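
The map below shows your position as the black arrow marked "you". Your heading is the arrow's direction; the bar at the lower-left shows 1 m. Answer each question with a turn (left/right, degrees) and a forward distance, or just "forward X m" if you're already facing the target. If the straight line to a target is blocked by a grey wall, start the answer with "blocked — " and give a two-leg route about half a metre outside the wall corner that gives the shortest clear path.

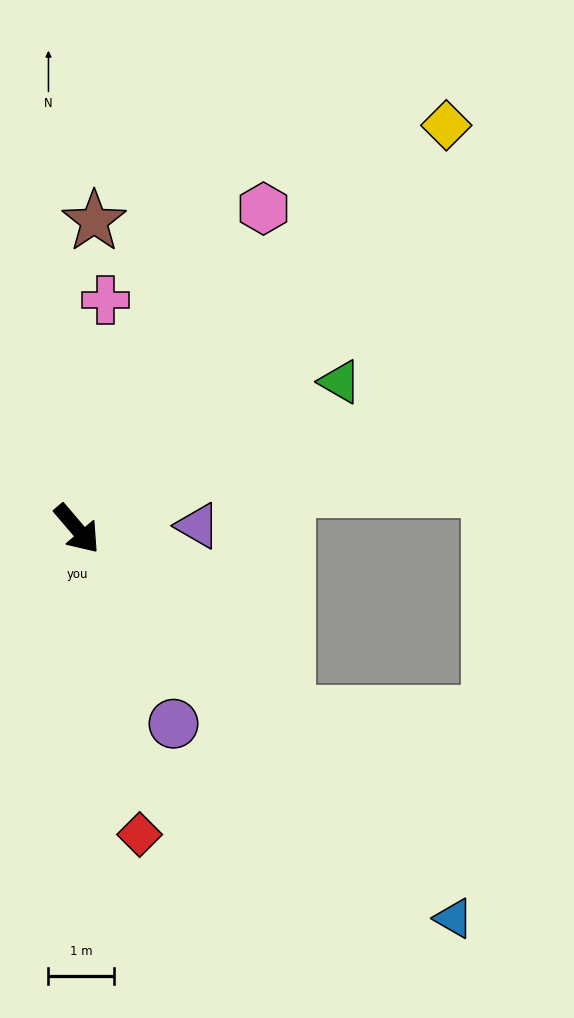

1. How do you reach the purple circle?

turn right 14°, forward 3.3 m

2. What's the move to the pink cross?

turn left 132°, forward 3.5 m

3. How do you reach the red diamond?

turn right 29°, forward 4.8 m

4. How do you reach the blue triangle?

turn left 4°, forward 8.3 m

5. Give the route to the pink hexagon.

turn left 109°, forward 5.7 m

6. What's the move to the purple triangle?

turn left 51°, forward 1.9 m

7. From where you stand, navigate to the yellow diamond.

turn left 97°, forward 8.4 m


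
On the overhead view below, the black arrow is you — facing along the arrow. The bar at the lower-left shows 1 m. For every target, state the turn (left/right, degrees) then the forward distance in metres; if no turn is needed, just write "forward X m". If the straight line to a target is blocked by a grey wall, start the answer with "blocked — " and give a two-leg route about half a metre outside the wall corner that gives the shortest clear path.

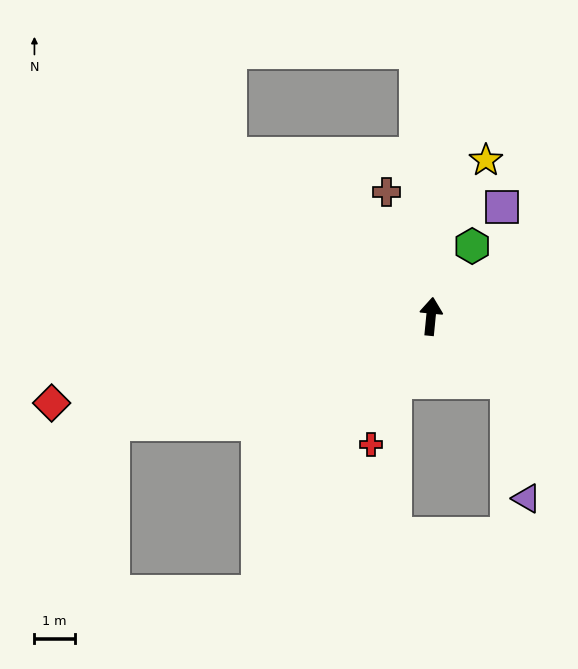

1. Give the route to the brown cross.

turn left 25°, forward 3.3 m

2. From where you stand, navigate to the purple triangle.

blocked — turn right 125°, forward 2.5 m, then turn right 40°, forward 2.9 m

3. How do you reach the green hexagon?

turn right 25°, forward 2.0 m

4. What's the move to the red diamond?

turn left 108°, forward 9.6 m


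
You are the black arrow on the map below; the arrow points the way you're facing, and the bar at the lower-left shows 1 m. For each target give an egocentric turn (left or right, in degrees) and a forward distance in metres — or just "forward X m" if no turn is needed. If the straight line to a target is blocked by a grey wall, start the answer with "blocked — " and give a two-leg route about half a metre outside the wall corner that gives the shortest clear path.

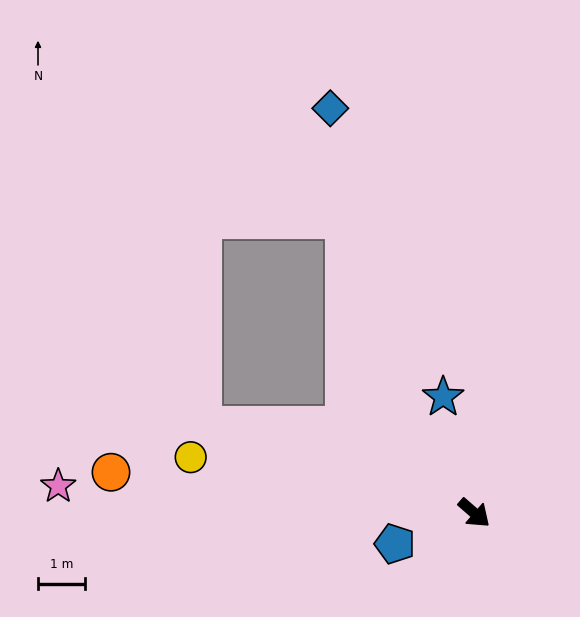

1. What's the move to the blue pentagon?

turn right 118°, forward 1.8 m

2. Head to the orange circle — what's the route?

turn right 145°, forward 7.8 m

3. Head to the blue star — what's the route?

turn left 146°, forward 2.5 m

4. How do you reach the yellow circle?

turn right 150°, forward 6.1 m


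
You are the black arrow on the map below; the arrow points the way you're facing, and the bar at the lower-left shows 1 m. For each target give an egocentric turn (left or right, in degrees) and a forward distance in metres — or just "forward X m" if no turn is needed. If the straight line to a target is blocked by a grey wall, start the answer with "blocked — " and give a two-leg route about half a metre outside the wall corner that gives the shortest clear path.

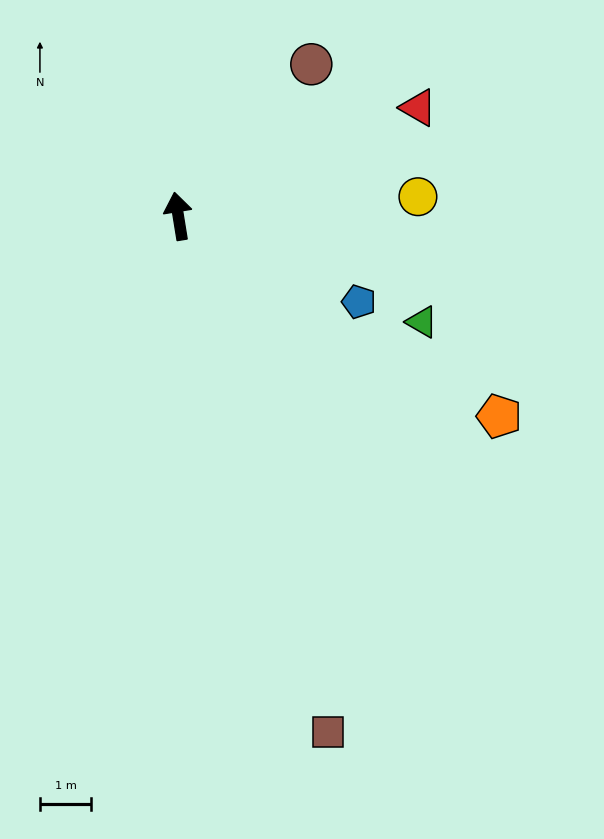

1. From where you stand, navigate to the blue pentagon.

turn right 125°, forward 3.9 m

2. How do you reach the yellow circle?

turn right 95°, forward 4.7 m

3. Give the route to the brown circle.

turn right 50°, forward 3.9 m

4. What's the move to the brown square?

turn right 173°, forward 10.5 m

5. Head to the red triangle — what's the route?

turn right 75°, forward 5.1 m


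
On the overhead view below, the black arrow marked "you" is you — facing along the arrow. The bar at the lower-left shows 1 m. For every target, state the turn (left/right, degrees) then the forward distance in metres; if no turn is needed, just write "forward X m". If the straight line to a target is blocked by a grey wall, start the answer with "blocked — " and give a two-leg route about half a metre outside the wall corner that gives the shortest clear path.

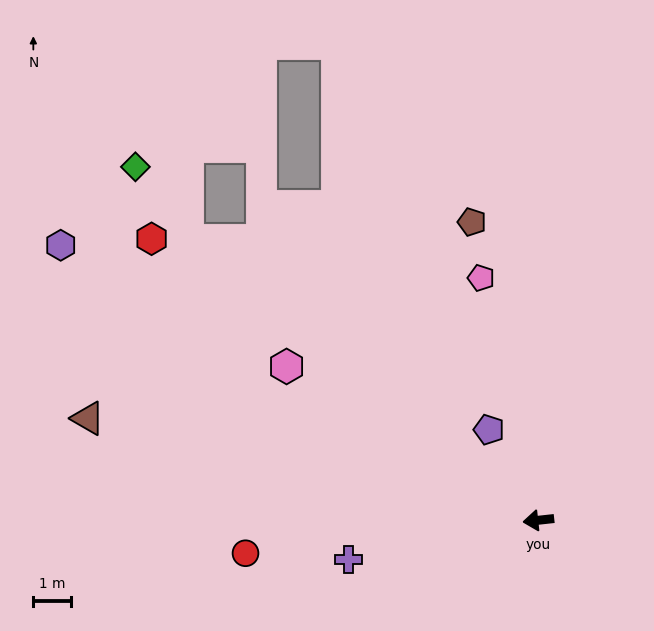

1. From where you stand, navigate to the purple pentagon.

turn right 68°, forward 2.8 m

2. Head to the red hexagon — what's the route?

turn right 42°, forward 12.8 m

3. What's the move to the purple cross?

turn left 5°, forward 5.2 m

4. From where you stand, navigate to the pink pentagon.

turn right 83°, forward 6.7 m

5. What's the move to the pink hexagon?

turn right 38°, forward 7.9 m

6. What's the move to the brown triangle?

turn right 19°, forward 12.4 m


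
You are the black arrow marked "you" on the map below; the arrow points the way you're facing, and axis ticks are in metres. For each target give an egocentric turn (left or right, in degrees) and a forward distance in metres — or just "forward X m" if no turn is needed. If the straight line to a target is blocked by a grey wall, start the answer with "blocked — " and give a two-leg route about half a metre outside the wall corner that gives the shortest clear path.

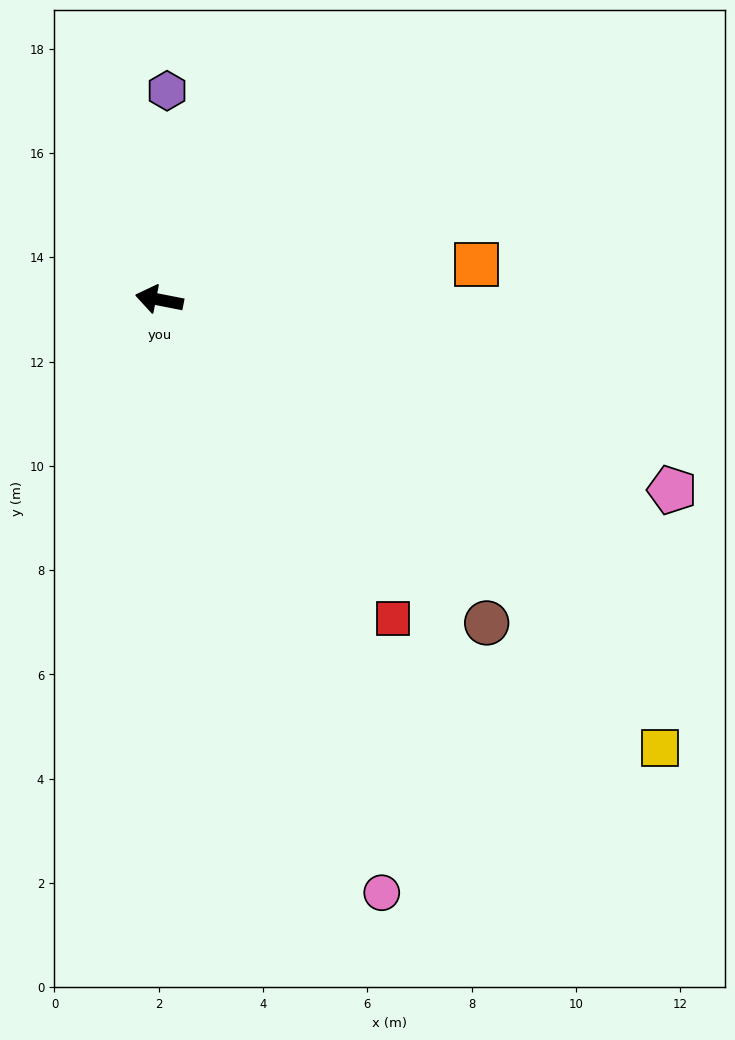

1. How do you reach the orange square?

turn right 163°, forward 6.1 m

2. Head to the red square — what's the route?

turn left 137°, forward 7.6 m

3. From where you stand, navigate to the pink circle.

turn left 122°, forward 12.1 m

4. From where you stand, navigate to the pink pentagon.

turn left 171°, forward 10.5 m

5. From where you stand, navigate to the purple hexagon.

turn right 81°, forward 4.0 m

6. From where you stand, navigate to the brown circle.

turn left 146°, forward 8.8 m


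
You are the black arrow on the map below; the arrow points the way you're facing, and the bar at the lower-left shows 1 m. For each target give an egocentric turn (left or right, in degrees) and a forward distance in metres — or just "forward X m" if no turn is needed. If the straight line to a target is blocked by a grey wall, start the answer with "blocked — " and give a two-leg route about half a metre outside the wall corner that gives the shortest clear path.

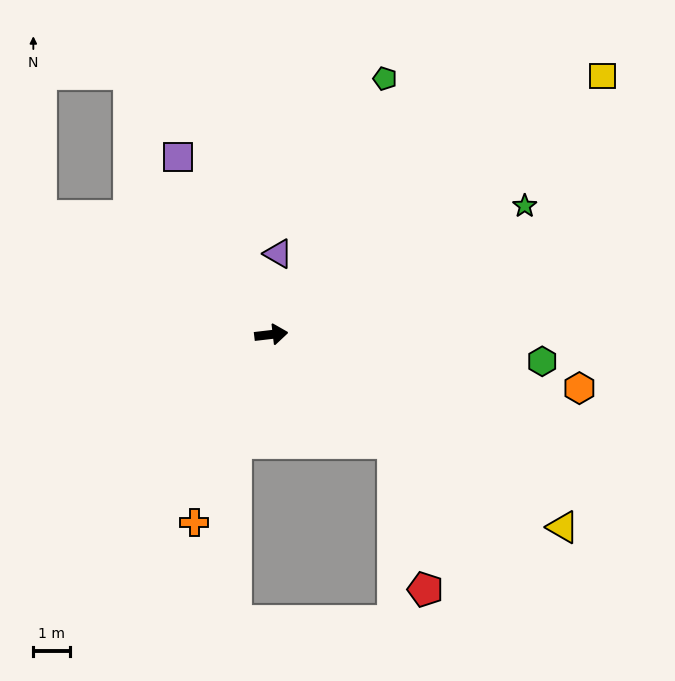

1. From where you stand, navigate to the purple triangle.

turn left 78°, forward 2.2 m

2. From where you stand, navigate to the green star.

turn left 20°, forward 7.7 m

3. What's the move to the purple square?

turn left 111°, forward 5.4 m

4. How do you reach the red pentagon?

blocked — turn right 49°, forward 4.4 m, then turn right 35°, forward 4.1 m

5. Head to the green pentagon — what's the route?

turn left 59°, forward 7.6 m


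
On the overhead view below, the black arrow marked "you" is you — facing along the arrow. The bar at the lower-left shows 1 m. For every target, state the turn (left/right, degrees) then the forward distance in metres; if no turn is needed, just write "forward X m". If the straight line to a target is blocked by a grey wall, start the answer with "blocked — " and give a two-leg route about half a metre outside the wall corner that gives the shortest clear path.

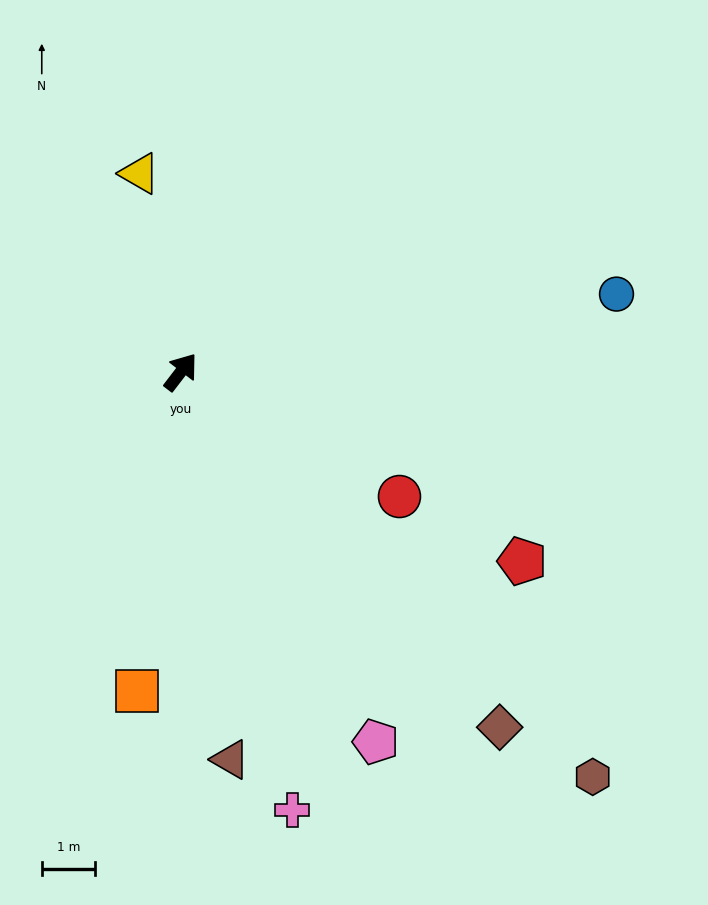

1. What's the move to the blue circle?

turn right 42°, forward 8.3 m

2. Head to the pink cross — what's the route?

turn right 128°, forward 8.5 m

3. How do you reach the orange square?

turn right 150°, forward 6.0 m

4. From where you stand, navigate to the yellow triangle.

turn left 49°, forward 3.8 m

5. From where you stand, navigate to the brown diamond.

turn right 101°, forward 8.9 m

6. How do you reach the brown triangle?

turn right 135°, forward 7.3 m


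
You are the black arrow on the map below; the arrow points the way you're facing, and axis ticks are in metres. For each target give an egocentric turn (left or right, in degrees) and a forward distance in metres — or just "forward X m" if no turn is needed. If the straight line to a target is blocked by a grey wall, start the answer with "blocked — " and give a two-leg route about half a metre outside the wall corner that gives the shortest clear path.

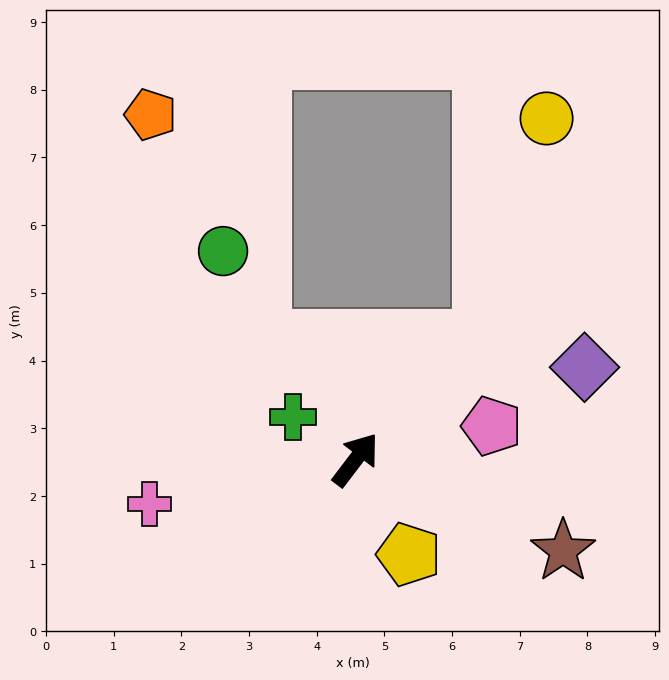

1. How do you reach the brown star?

turn right 76°, forward 3.3 m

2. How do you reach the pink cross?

turn left 139°, forward 3.1 m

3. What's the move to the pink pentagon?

turn right 39°, forward 2.1 m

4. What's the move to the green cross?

turn left 93°, forward 1.1 m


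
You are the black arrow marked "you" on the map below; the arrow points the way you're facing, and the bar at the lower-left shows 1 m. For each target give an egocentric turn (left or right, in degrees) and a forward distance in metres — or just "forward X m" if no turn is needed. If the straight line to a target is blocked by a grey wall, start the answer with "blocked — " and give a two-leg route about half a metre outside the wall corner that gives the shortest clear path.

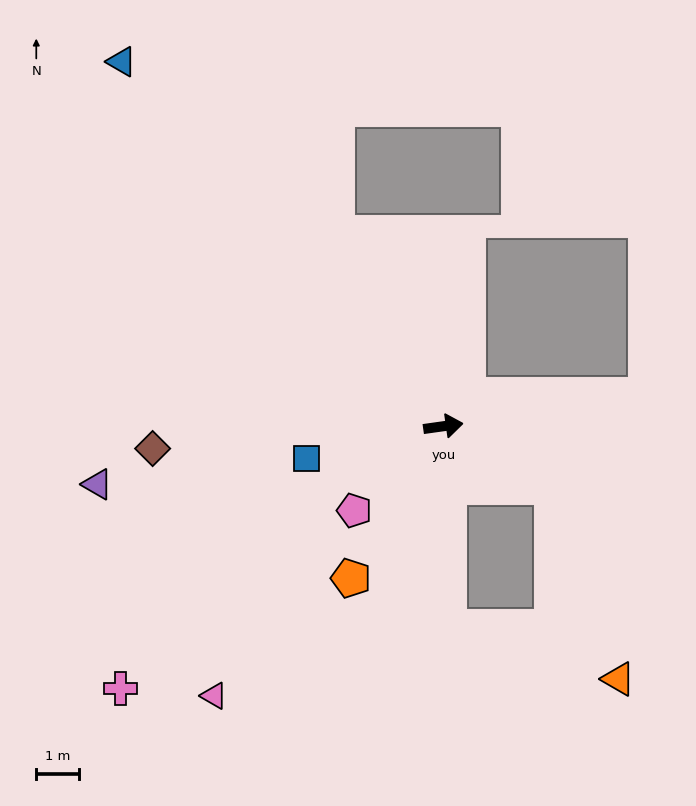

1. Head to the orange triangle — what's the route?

blocked — turn right 37°, forward 2.9 m, then turn right 42°, forward 4.7 m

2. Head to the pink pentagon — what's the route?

turn right 145°, forward 2.9 m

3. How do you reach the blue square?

turn right 175°, forward 3.3 m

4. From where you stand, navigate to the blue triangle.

turn left 123°, forward 11.3 m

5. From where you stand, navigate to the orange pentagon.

turn right 129°, forward 4.1 m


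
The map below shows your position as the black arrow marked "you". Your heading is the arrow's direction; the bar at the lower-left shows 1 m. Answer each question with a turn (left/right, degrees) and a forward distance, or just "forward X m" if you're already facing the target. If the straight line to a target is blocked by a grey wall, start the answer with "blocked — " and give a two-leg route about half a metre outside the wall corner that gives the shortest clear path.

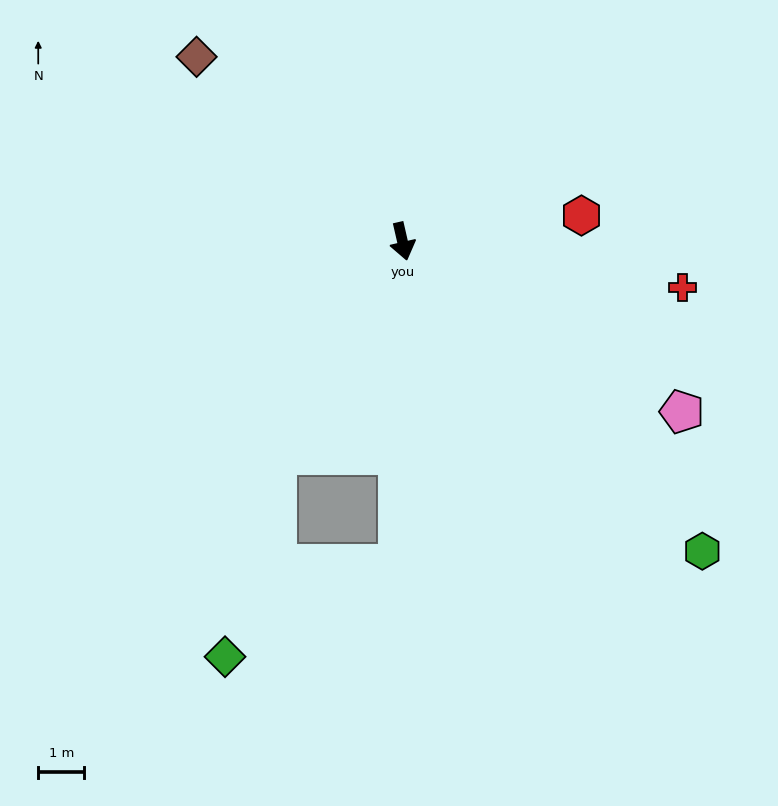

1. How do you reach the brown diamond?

turn right 145°, forward 6.0 m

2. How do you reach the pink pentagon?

turn left 46°, forward 7.1 m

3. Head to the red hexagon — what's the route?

turn left 85°, forward 3.9 m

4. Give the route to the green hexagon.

turn left 31°, forward 9.3 m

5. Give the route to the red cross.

turn left 68°, forward 6.1 m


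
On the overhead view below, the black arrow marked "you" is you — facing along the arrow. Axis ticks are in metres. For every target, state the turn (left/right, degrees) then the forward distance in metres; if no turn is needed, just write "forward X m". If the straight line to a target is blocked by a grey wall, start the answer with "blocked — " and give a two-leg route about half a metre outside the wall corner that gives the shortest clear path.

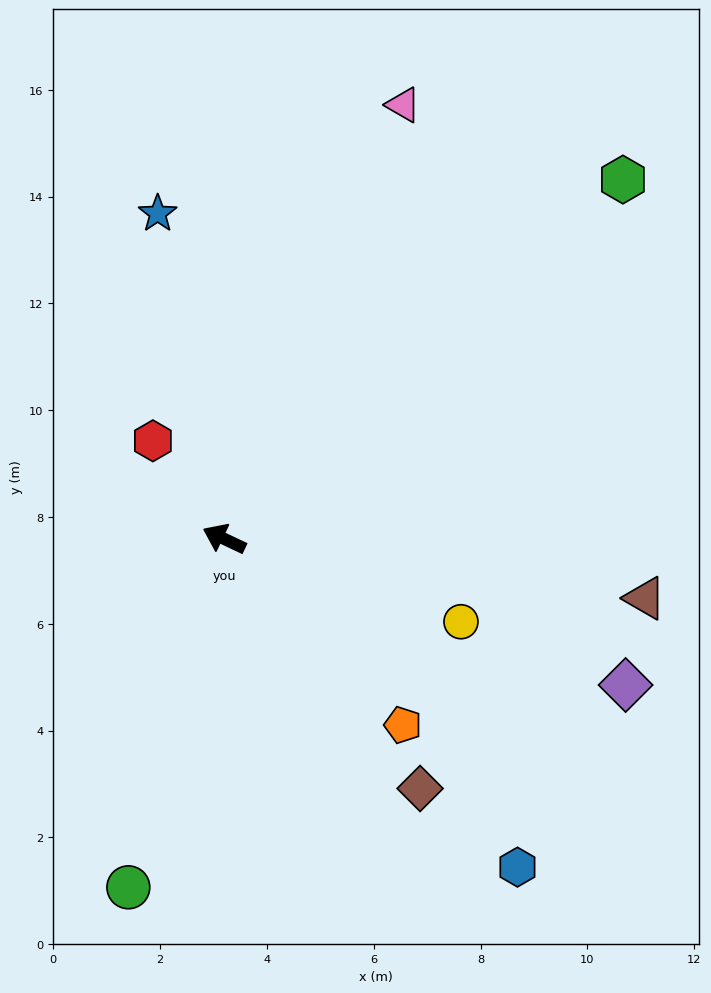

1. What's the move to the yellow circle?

turn right 174°, forward 4.7 m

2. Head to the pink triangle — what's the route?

turn right 87°, forward 8.8 m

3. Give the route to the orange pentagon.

turn left 159°, forward 4.8 m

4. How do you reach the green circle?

turn left 100°, forward 6.8 m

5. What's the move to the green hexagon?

turn right 113°, forward 10.1 m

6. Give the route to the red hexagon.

turn right 29°, forward 2.3 m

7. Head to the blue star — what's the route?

turn right 53°, forward 6.2 m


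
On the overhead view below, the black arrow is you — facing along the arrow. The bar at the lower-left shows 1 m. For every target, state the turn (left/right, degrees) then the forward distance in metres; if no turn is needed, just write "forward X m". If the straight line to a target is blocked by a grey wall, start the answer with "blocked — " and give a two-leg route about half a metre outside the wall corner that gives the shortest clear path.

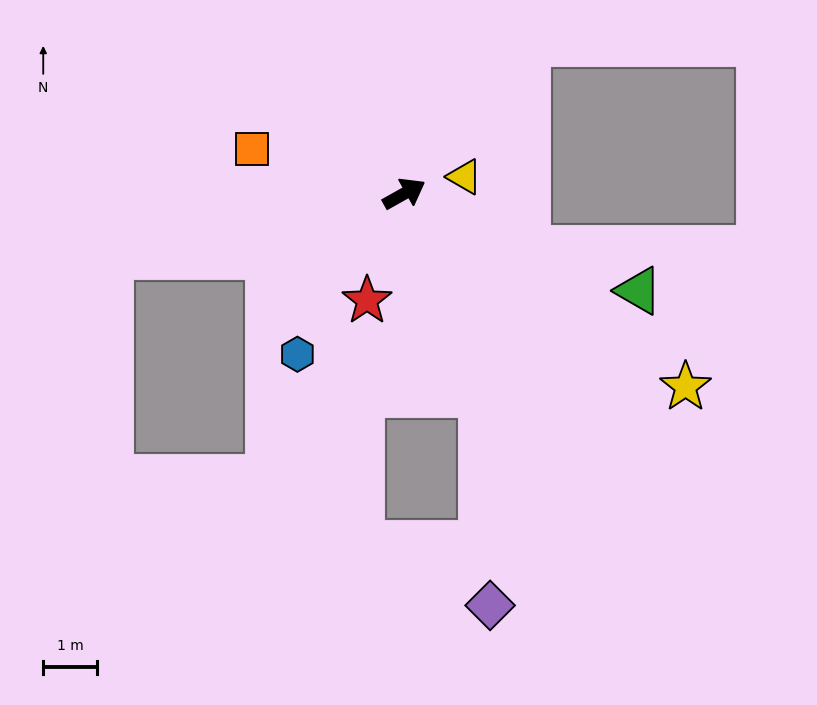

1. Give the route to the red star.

turn right 139°, forward 2.1 m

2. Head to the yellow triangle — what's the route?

turn right 14°, forward 1.2 m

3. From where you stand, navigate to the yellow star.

turn right 64°, forward 6.4 m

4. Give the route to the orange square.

turn left 134°, forward 3.0 m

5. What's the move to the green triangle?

turn right 52°, forward 4.7 m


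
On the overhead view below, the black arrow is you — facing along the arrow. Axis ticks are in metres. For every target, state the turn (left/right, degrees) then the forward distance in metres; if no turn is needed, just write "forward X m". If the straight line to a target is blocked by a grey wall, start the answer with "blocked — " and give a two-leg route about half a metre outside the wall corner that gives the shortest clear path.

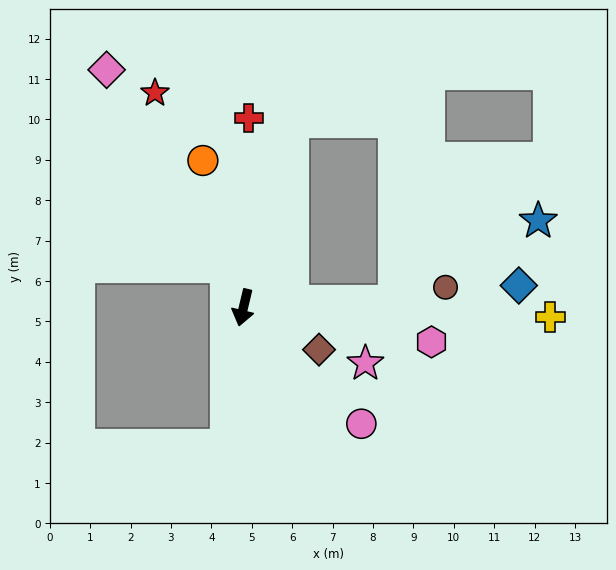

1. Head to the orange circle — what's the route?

turn right 151°, forward 3.8 m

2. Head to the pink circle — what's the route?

turn left 59°, forward 4.1 m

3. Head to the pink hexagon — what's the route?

turn left 93°, forward 4.7 m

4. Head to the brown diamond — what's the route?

turn left 74°, forward 2.1 m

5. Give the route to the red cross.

turn right 168°, forward 4.7 m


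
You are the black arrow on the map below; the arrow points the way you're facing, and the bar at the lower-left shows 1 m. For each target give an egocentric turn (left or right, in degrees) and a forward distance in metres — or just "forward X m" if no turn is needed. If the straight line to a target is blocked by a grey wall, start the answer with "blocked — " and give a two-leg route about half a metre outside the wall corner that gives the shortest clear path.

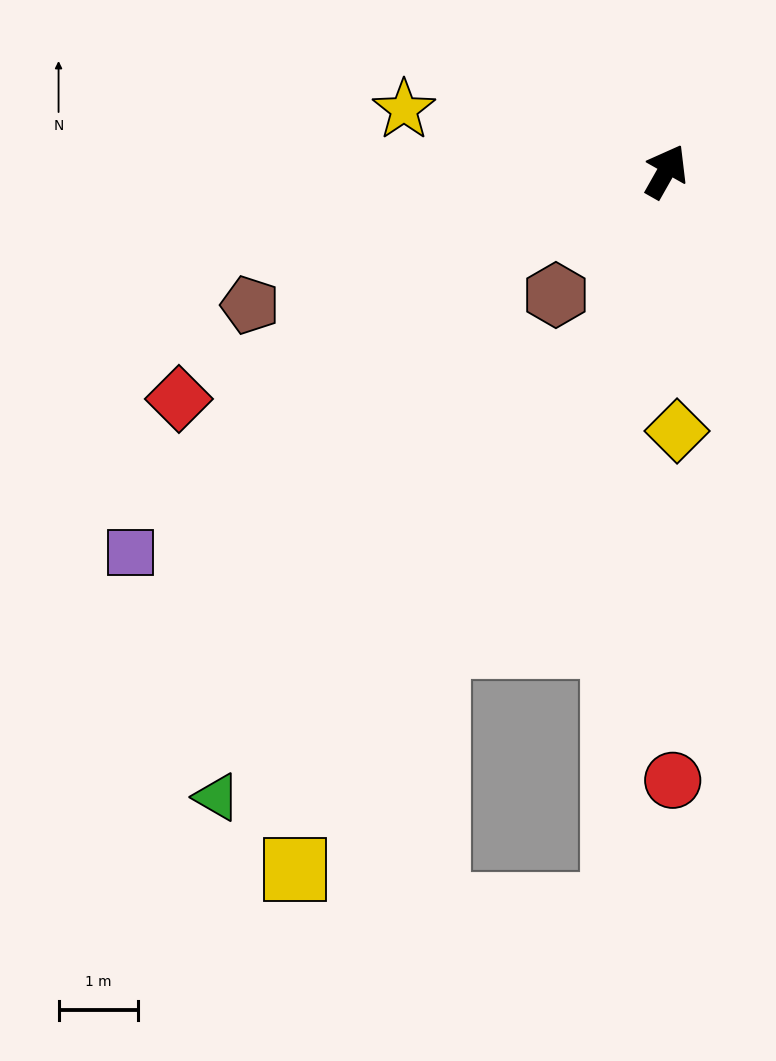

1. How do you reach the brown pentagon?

turn left 137°, forward 5.5 m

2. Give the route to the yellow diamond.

turn right 148°, forward 3.3 m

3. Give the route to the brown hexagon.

turn left 168°, forward 2.1 m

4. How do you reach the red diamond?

turn left 145°, forward 6.8 m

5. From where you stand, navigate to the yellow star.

turn left 106°, forward 3.4 m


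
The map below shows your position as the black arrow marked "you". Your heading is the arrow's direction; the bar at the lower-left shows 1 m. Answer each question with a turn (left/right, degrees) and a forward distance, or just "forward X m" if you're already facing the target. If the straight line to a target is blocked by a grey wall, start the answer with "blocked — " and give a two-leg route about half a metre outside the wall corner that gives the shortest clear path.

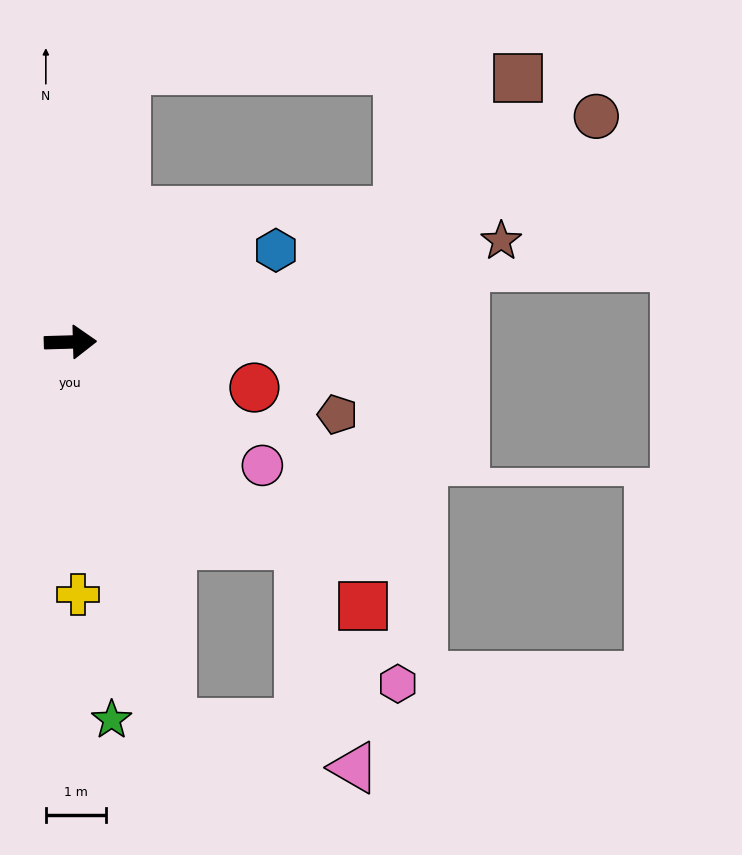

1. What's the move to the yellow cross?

turn right 90°, forward 4.2 m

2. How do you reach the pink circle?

turn right 34°, forward 3.8 m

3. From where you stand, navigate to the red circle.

turn right 16°, forward 3.2 m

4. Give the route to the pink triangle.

blocked — turn right 43°, forward 5.1 m, then turn right 35°, forward 3.8 m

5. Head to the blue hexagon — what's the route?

turn left 22°, forward 3.8 m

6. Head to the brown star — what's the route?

turn left 12°, forward 7.4 m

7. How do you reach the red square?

turn right 44°, forward 6.6 m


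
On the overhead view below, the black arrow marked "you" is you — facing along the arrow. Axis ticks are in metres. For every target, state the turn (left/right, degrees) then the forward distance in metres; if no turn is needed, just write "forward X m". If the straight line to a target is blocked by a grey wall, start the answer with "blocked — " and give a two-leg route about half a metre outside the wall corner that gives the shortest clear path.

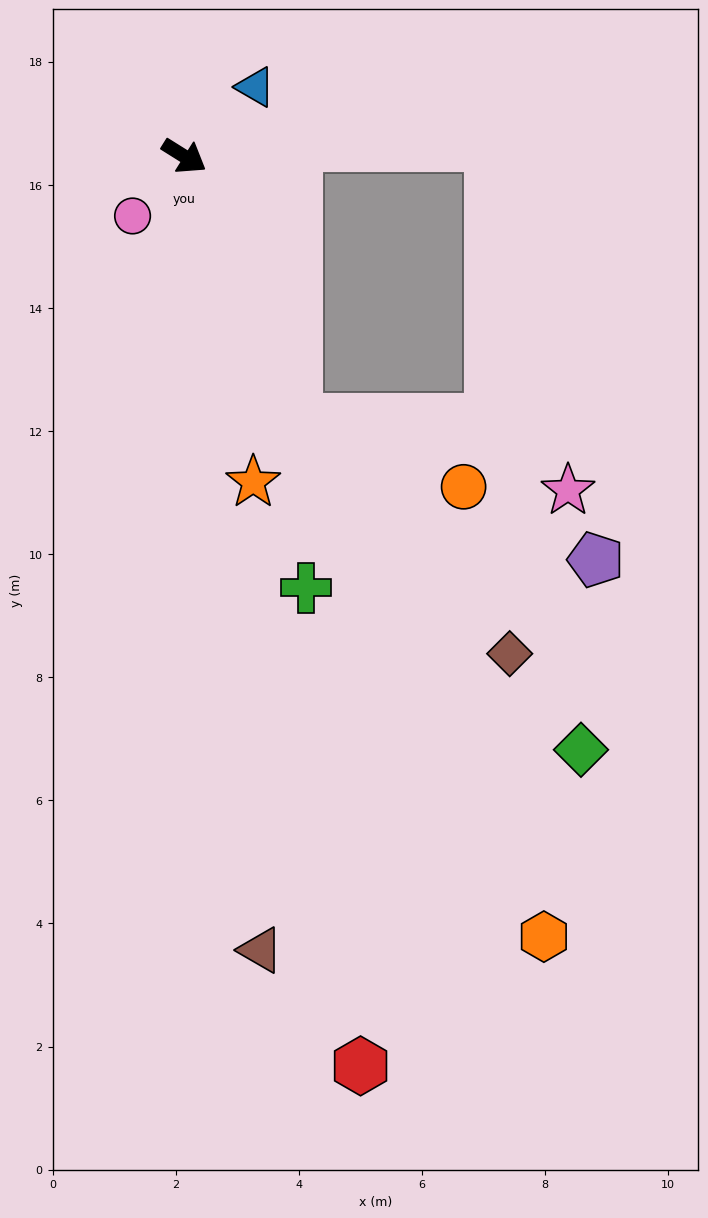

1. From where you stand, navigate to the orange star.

turn right 46°, forward 5.4 m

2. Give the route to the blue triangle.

turn left 76°, forward 1.6 m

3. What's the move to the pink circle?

turn right 99°, forward 1.3 m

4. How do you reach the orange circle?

blocked — turn right 35°, forward 4.7 m, then turn left 45°, forward 2.9 m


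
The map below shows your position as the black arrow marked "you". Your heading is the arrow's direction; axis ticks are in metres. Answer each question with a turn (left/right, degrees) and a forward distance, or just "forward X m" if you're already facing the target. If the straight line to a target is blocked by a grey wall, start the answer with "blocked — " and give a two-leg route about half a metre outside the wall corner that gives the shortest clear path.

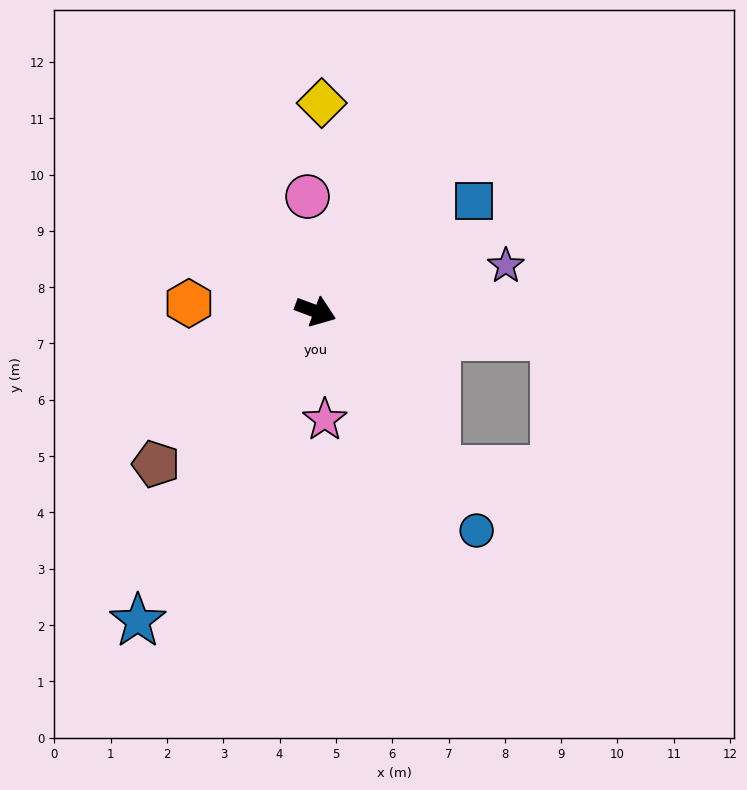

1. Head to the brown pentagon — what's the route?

turn right 116°, forward 3.9 m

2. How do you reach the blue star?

turn right 100°, forward 6.3 m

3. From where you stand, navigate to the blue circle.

turn right 33°, forward 4.8 m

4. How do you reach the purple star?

turn left 34°, forward 3.5 m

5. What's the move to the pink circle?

turn left 114°, forward 2.0 m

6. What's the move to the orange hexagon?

turn right 163°, forward 2.3 m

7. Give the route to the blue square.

turn left 55°, forward 3.4 m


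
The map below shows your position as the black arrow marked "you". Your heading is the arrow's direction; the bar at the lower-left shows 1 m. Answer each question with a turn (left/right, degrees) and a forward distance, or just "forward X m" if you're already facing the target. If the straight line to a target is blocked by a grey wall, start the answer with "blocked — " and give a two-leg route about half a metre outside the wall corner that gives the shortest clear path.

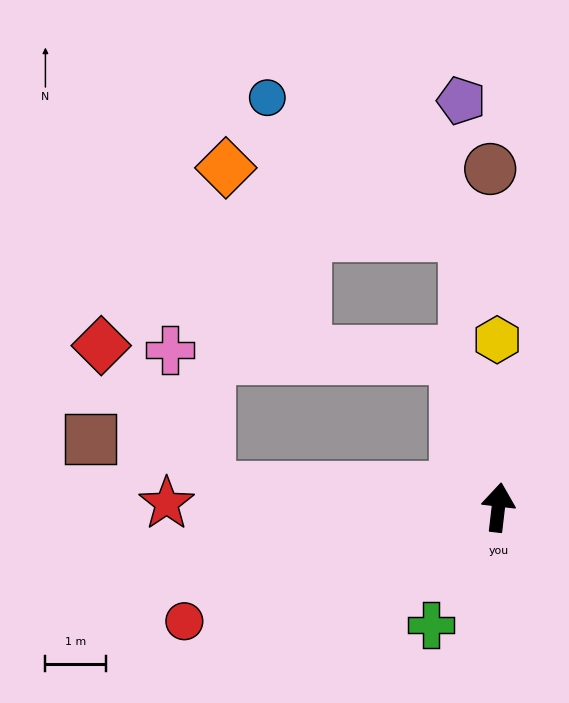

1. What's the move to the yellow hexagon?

turn left 7°, forward 2.7 m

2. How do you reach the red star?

turn left 96°, forward 5.4 m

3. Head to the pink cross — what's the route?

blocked — turn left 93°, forward 4.7 m, then turn right 70°, forward 2.3 m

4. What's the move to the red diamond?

blocked — turn left 93°, forward 4.7 m, then turn right 49°, forward 2.9 m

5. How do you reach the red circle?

turn left 117°, forward 5.5 m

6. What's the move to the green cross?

turn left 157°, forward 2.2 m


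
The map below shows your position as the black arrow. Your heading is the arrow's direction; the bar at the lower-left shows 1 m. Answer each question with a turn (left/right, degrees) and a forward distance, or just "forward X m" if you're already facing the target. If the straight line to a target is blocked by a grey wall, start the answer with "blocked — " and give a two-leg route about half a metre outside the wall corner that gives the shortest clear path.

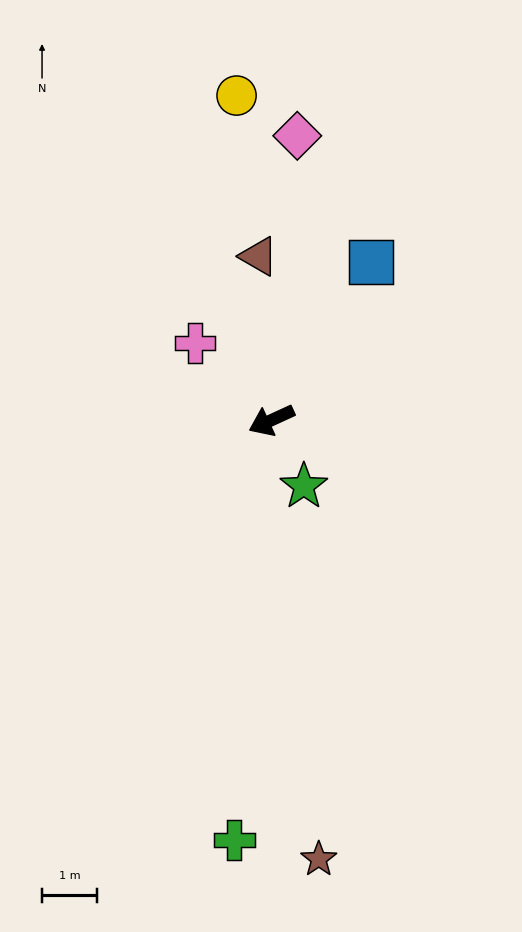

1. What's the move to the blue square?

turn right 147°, forward 3.4 m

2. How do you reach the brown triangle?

turn right 110°, forward 3.0 m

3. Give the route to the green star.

turn left 91°, forward 1.3 m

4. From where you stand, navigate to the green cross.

turn left 60°, forward 7.7 m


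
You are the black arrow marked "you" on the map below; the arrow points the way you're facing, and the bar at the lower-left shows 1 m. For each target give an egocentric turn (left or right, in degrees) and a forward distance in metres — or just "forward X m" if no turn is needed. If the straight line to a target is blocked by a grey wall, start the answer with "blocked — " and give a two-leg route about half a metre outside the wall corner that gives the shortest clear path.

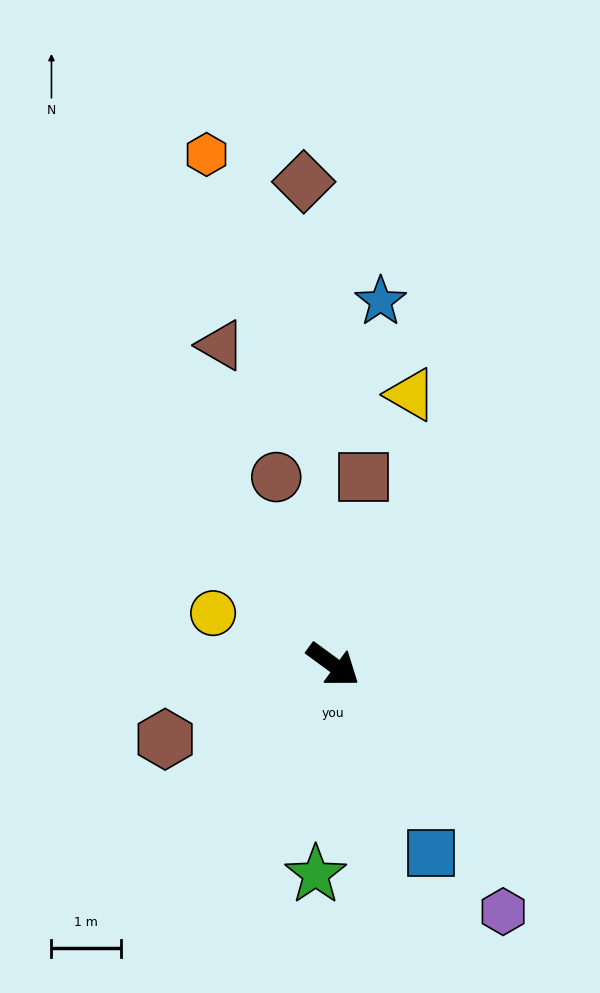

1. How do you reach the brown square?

turn left 117°, forward 2.7 m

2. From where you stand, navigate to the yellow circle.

turn right 167°, forward 1.9 m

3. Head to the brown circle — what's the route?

turn left 143°, forward 2.8 m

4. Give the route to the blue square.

turn right 26°, forward 3.1 m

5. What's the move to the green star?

turn right 58°, forward 3.0 m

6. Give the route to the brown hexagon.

turn right 120°, forward 2.7 m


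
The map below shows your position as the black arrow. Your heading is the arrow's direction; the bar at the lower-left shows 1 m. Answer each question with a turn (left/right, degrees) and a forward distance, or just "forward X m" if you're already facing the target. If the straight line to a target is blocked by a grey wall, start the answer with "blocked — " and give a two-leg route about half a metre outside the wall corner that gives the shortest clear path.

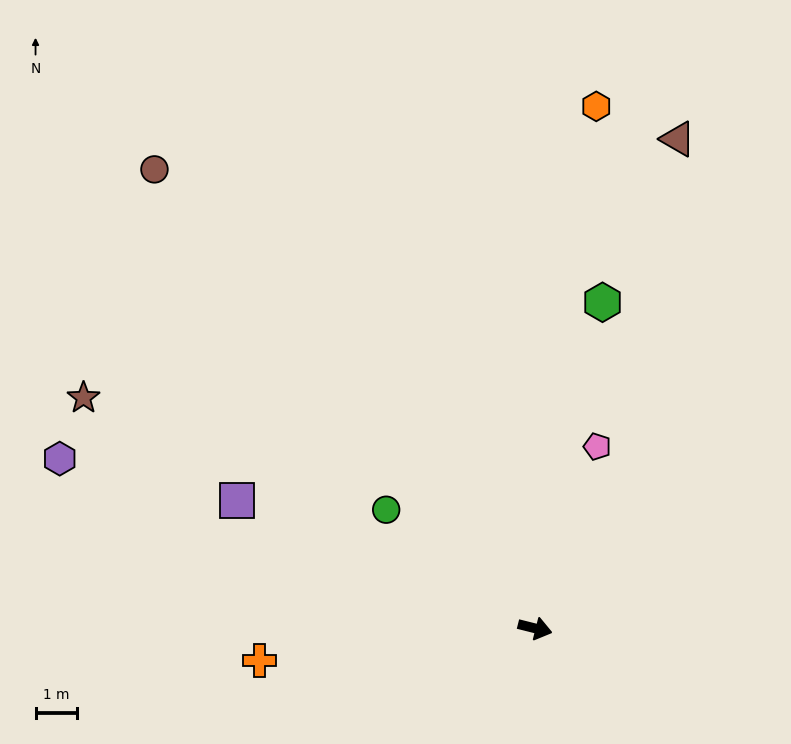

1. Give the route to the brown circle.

turn left 144°, forward 14.5 m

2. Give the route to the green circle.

turn left 156°, forward 4.6 m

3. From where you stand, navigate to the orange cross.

turn right 159°, forward 6.7 m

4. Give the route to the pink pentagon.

turn left 85°, forward 4.7 m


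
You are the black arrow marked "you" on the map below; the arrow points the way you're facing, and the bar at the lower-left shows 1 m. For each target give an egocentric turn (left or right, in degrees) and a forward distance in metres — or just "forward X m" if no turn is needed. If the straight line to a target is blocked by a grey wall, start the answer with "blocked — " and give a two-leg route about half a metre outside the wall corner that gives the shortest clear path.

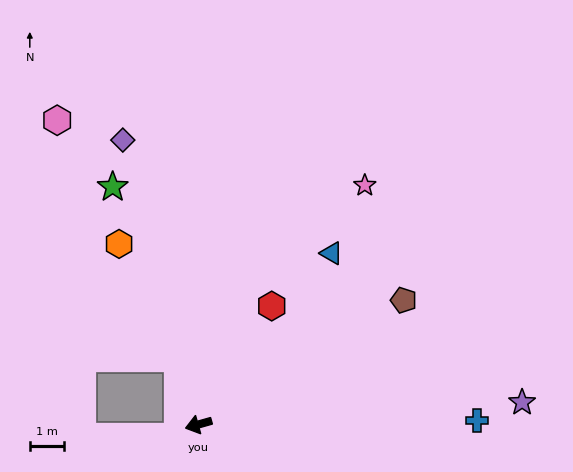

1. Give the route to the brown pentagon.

turn right 165°, forward 7.0 m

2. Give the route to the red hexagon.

turn right 138°, forward 4.0 m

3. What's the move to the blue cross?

turn left 165°, forward 8.1 m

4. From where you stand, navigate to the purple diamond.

turn right 91°, forward 8.5 m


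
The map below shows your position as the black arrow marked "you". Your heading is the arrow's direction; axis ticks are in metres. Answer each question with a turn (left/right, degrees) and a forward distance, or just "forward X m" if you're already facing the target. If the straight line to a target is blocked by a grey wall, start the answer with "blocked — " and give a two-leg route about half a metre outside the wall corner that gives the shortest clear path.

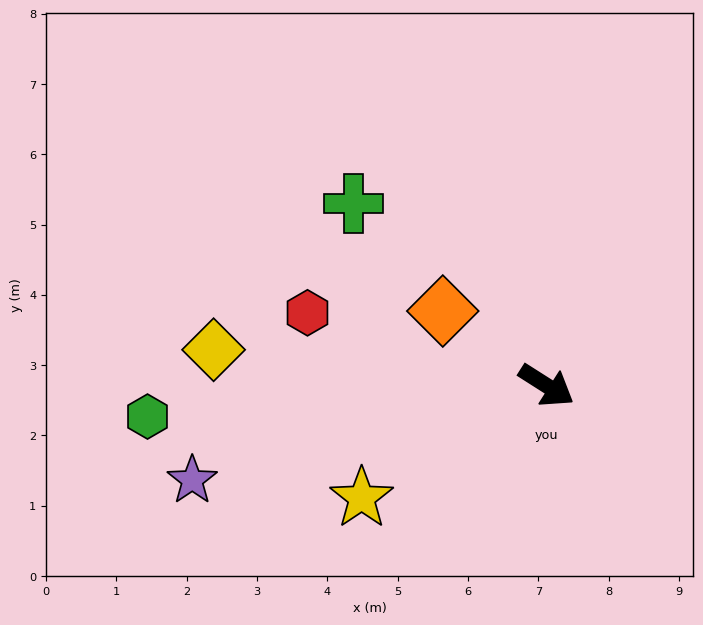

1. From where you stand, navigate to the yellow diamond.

turn right 154°, forward 4.8 m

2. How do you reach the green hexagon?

turn right 143°, forward 5.7 m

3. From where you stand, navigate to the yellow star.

turn right 116°, forward 3.1 m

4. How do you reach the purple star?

turn right 133°, forward 5.2 m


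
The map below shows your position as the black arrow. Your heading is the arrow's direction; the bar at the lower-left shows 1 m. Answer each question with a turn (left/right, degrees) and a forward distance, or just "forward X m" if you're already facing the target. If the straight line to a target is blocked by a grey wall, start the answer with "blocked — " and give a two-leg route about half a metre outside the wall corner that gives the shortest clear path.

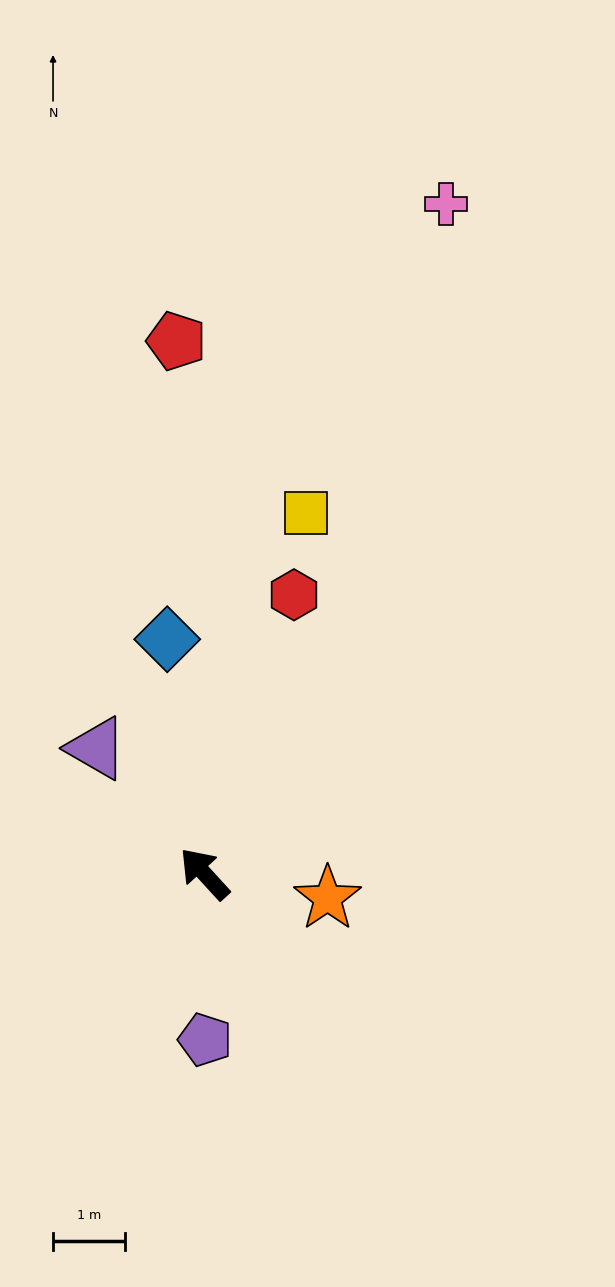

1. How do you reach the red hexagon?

turn right 60°, forward 4.1 m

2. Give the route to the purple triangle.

forward 2.3 m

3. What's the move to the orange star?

turn right 144°, forward 1.8 m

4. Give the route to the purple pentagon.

turn left 138°, forward 2.3 m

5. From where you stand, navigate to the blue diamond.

turn right 33°, forward 3.3 m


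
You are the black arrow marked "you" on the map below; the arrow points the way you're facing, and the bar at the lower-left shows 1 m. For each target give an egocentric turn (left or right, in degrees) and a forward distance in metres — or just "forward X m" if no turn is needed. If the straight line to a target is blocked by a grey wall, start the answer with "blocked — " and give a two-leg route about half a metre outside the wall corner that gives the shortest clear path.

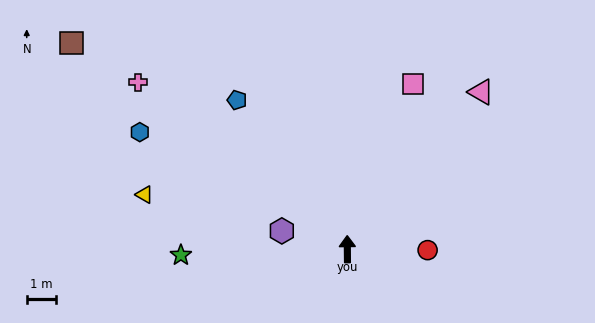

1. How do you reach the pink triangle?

turn right 41°, forward 7.1 m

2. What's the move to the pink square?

turn right 22°, forward 6.1 m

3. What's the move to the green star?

turn left 91°, forward 5.7 m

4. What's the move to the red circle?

turn right 91°, forward 2.8 m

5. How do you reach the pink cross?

turn left 51°, forward 9.2 m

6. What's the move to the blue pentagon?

turn left 36°, forward 6.4 m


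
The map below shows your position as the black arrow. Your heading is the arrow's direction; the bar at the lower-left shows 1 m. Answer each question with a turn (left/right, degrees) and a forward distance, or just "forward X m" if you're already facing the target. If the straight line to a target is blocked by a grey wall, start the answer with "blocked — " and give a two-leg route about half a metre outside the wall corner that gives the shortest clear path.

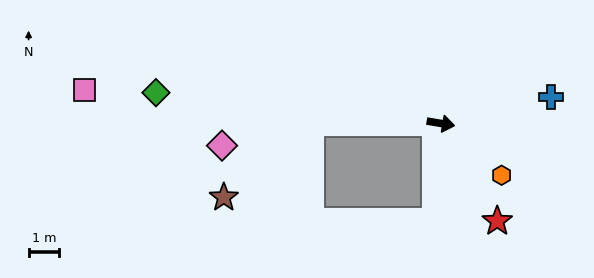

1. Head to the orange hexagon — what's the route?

turn right 31°, forward 2.6 m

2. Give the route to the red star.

turn right 50°, forward 3.7 m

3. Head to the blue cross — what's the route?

turn left 23°, forward 3.7 m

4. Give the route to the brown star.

blocked — turn right 171°, forward 4.2 m, then turn left 41°, forward 3.7 m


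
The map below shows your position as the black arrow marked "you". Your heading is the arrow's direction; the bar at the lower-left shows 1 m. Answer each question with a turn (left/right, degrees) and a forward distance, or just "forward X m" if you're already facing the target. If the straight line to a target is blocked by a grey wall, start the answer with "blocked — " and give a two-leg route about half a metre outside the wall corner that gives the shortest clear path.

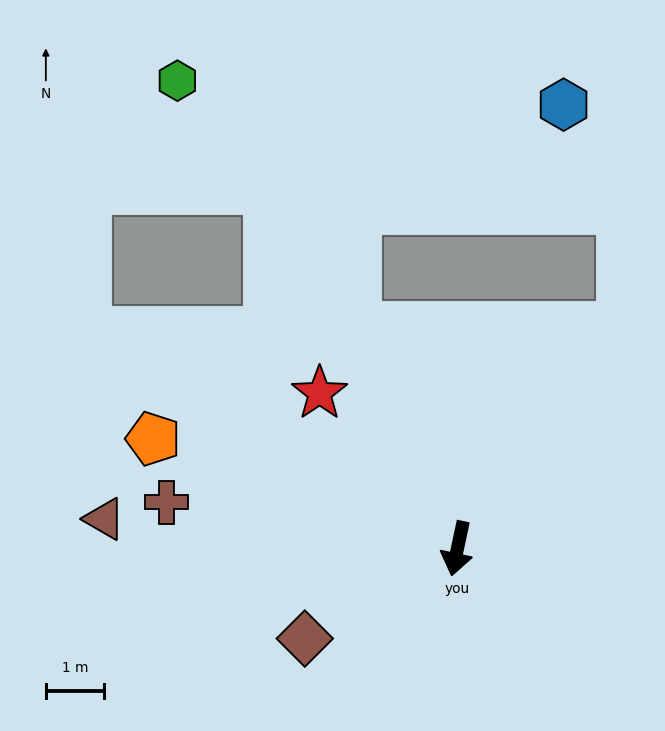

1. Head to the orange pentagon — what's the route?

turn right 98°, forward 5.6 m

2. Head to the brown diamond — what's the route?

turn right 47°, forward 3.0 m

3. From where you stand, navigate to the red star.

turn right 126°, forward 3.6 m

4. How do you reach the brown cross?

turn right 87°, forward 5.1 m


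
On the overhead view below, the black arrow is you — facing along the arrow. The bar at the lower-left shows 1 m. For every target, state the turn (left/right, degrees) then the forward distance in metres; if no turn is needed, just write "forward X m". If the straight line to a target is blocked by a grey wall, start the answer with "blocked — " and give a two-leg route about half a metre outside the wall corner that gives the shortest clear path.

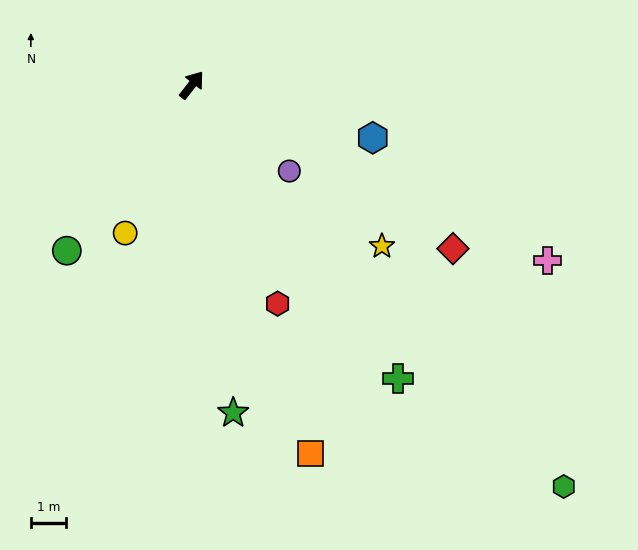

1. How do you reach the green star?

turn right 135°, forward 9.4 m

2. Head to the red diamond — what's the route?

turn right 84°, forward 8.8 m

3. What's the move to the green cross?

turn right 107°, forward 10.2 m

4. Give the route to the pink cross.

turn right 78°, forward 11.3 m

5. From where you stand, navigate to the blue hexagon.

turn right 69°, forward 5.4 m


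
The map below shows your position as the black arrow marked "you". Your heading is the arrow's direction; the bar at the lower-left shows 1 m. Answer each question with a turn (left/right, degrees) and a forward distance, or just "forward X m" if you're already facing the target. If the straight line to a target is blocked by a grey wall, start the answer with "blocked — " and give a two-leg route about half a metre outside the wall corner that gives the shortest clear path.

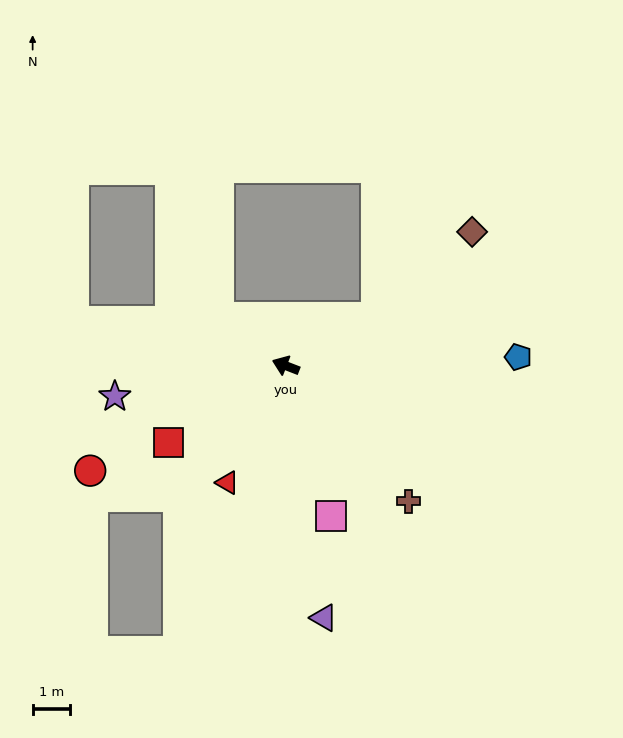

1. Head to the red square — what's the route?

turn left 54°, forward 3.8 m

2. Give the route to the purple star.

turn left 31°, forward 4.7 m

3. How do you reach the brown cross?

turn left 153°, forward 4.9 m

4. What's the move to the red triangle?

turn left 85°, forward 3.5 m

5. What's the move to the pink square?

turn left 128°, forward 4.2 m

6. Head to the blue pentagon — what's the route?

turn right 157°, forward 6.3 m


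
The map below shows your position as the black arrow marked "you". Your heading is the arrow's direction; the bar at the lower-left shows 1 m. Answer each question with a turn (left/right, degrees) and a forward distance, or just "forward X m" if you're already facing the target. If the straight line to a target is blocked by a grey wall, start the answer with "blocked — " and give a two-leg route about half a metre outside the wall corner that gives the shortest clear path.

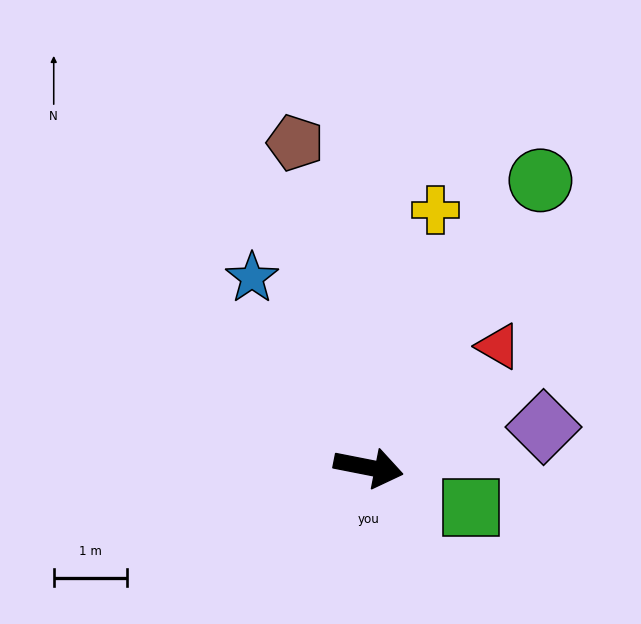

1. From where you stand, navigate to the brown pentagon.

turn left 114°, forward 4.5 m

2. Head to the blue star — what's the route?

turn left 133°, forward 3.0 m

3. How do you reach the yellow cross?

turn left 87°, forward 3.6 m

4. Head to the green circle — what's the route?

turn left 70°, forward 4.5 m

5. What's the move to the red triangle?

turn left 54°, forward 2.4 m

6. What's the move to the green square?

turn right 10°, forward 1.5 m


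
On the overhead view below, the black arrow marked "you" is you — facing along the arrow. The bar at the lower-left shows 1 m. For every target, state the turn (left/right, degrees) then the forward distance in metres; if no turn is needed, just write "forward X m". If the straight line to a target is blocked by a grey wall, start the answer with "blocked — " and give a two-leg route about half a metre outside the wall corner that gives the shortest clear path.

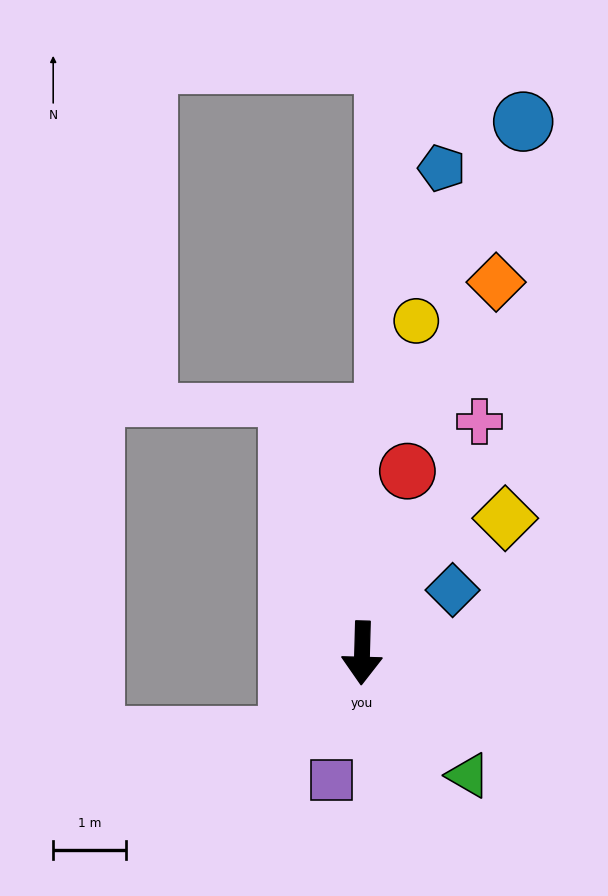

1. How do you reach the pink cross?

turn left 155°, forward 3.6 m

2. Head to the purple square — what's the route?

turn right 12°, forward 1.8 m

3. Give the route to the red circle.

turn left 168°, forward 2.6 m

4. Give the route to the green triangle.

turn left 43°, forward 2.2 m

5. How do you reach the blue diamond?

turn left 126°, forward 1.5 m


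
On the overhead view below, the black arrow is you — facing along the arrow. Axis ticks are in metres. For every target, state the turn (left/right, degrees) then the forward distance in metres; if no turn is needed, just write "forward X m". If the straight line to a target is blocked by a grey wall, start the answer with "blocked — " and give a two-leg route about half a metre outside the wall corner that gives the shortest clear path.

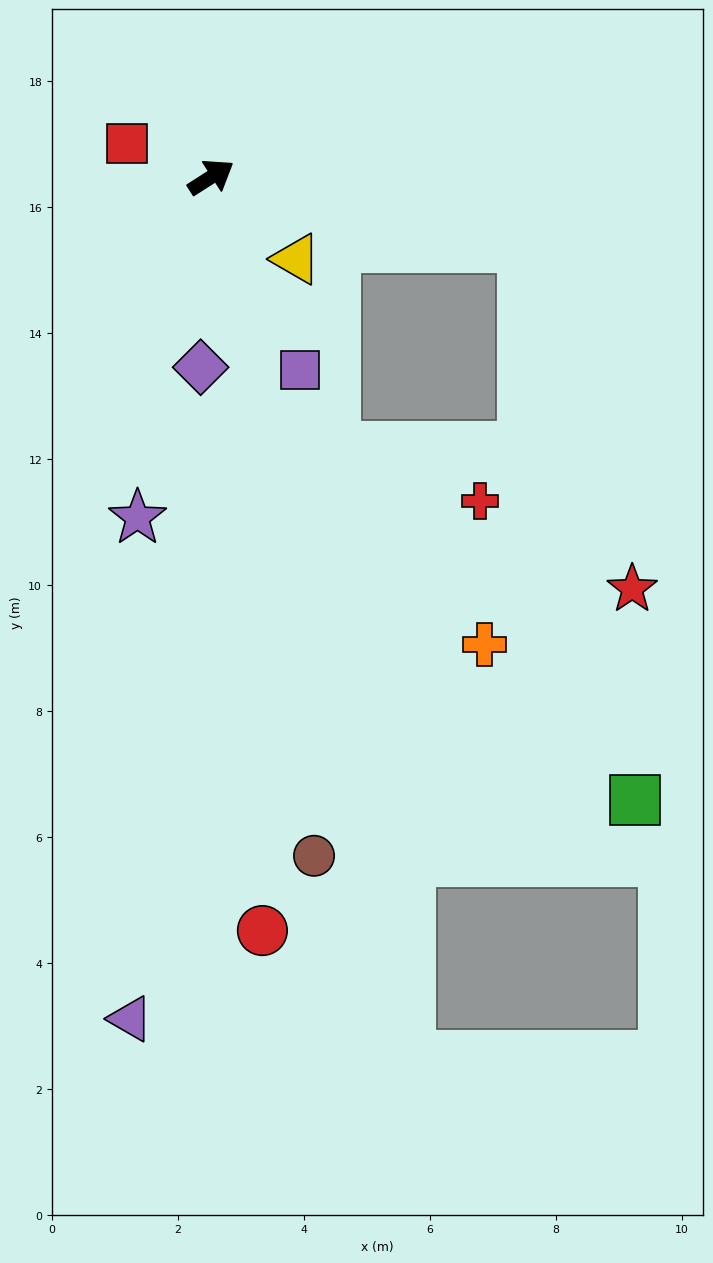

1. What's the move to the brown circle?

turn right 114°, forward 10.9 m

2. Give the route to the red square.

turn left 126°, forward 1.4 m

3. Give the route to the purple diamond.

turn right 126°, forward 3.0 m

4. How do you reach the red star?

blocked — turn right 45°, forward 5.1 m, then turn right 60°, forward 5.7 m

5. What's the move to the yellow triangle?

turn right 77°, forward 1.9 m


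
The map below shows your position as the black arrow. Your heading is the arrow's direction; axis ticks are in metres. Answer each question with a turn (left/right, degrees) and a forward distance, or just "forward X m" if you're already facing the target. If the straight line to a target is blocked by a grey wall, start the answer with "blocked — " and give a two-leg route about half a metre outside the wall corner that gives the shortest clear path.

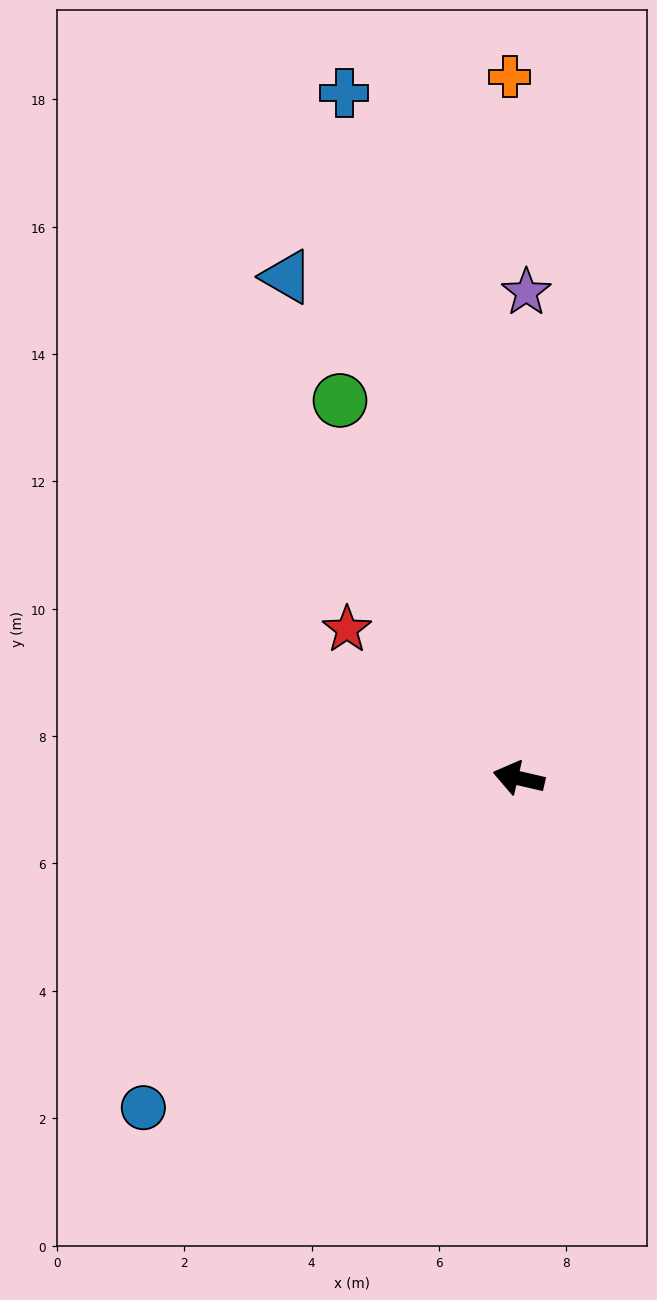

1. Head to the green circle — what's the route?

turn right 52°, forward 6.6 m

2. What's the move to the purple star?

turn right 78°, forward 7.6 m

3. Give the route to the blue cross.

turn right 63°, forward 11.1 m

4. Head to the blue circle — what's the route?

turn left 54°, forward 7.8 m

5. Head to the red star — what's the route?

turn right 28°, forward 3.6 m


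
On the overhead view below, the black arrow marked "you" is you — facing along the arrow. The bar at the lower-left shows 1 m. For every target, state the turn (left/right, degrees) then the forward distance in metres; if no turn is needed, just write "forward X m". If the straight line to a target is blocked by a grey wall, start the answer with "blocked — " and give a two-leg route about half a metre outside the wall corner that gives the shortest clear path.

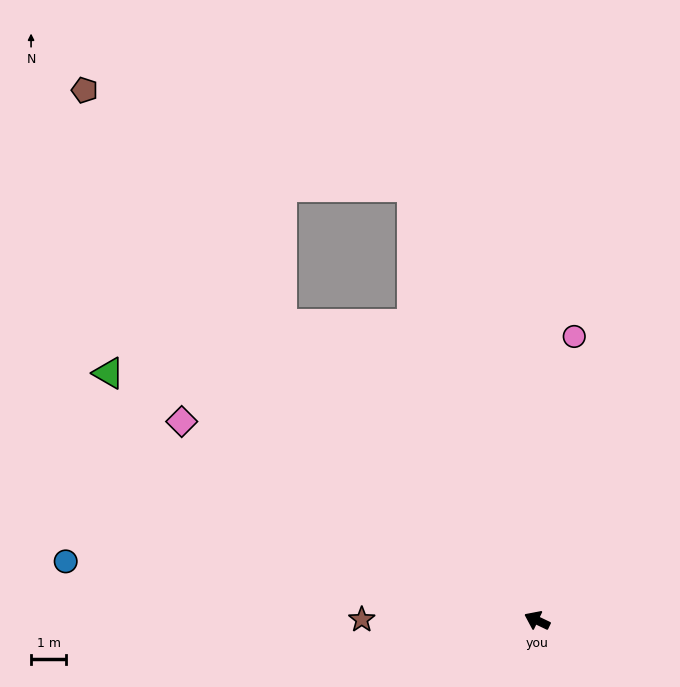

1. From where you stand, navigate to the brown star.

turn left 25°, forward 5.0 m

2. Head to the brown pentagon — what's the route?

turn right 24°, forward 19.8 m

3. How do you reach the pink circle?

turn right 72°, forward 8.1 m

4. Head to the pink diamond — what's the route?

turn right 4°, forward 11.6 m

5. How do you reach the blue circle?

turn left 18°, forward 13.5 m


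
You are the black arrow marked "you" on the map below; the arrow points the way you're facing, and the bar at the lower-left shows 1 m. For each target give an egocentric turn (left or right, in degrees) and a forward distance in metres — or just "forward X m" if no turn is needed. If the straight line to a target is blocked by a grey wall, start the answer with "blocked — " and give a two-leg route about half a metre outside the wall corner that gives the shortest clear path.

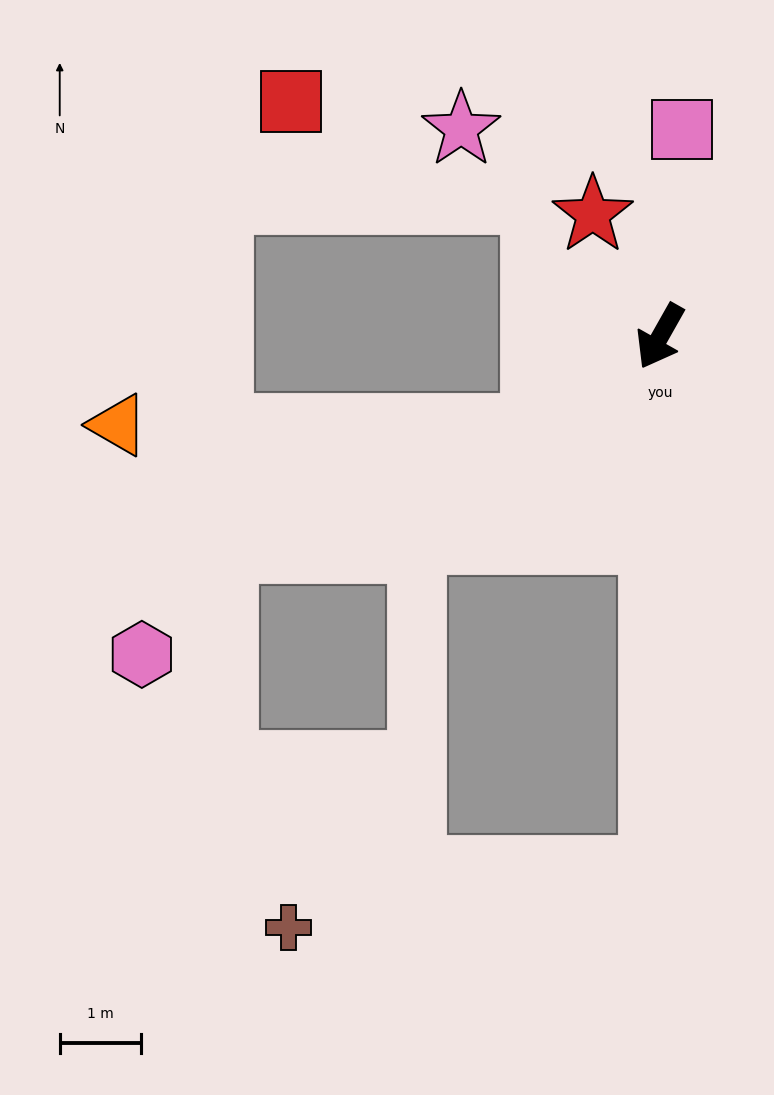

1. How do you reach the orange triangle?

blocked — turn right 24°, forward 1.9 m, then turn right 37°, forward 5.2 m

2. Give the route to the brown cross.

blocked — turn left 29°, forward 6.6 m, then turn right 81°, forward 4.6 m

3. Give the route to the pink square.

turn right 157°, forward 2.6 m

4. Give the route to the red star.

turn right 122°, forward 1.7 m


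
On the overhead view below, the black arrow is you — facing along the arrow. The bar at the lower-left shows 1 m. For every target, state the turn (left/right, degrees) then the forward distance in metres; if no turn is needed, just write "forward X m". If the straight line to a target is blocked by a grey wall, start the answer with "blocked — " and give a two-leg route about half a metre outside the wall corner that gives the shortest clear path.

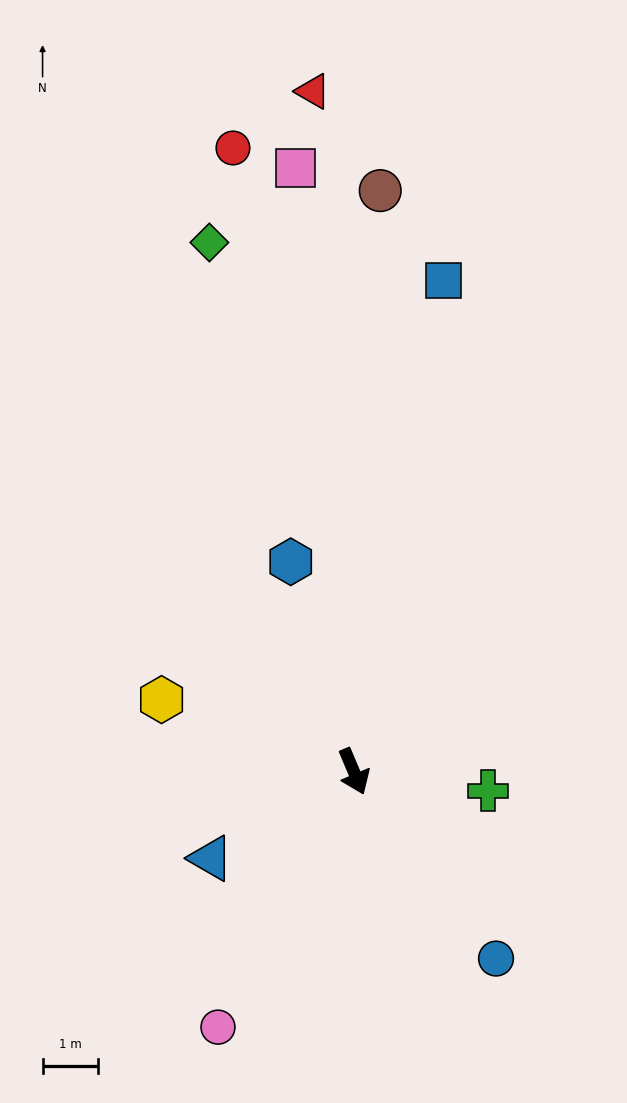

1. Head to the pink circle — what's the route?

turn right 51°, forward 5.2 m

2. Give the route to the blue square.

turn left 147°, forward 9.0 m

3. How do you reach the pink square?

turn left 163°, forward 11.0 m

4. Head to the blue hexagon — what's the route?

turn left 174°, forward 4.0 m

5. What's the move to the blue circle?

turn left 14°, forward 4.3 m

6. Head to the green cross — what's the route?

turn left 59°, forward 2.5 m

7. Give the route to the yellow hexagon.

turn right 133°, forward 3.7 m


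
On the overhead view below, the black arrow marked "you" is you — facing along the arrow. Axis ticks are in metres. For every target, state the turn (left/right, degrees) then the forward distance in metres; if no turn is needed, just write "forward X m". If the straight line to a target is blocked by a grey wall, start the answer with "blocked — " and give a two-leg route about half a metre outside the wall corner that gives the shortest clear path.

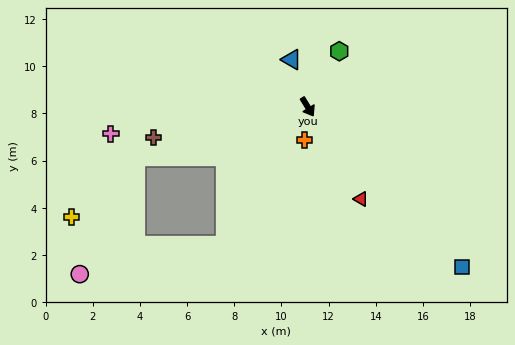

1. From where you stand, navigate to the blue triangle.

turn left 167°, forward 2.1 m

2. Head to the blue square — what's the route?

turn left 13°, forward 9.4 m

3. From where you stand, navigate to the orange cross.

turn right 37°, forward 1.4 m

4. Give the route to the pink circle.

blocked — turn right 105°, forward 7.6 m, then turn left 48°, forward 5.5 m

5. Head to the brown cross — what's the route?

turn right 110°, forward 6.7 m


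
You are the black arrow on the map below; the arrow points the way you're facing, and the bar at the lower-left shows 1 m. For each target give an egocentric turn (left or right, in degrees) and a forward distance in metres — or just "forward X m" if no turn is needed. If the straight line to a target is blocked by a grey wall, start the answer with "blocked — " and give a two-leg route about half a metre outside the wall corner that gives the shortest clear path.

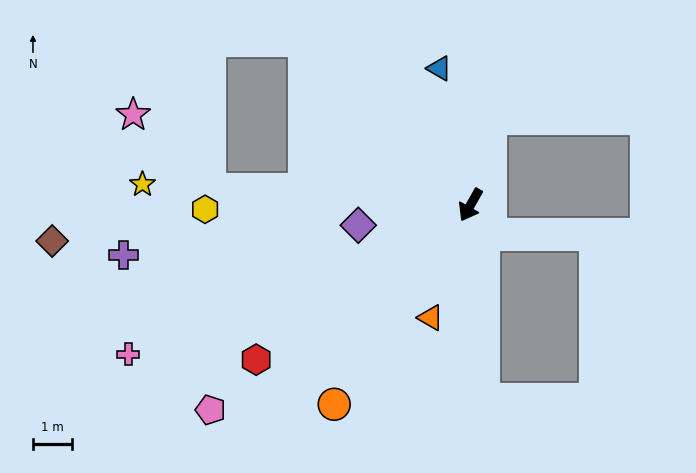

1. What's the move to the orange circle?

turn right 5°, forward 6.1 m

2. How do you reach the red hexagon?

turn right 25°, forward 6.7 m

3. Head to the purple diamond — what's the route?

turn right 50°, forward 2.9 m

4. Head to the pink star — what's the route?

blocked — turn right 64°, forward 6.6 m, then turn right 41°, forward 2.7 m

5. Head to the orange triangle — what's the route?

turn left 10°, forward 3.0 m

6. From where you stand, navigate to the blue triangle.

turn right 138°, forward 3.6 m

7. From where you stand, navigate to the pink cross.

turn right 37°, forward 9.5 m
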